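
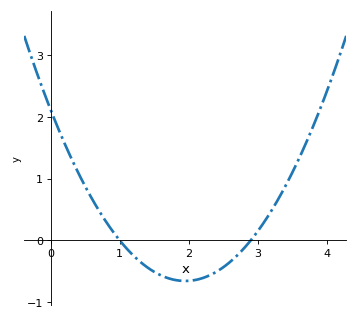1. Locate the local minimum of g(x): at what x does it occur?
2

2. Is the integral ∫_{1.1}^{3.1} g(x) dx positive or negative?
negative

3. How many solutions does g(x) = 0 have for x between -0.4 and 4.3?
2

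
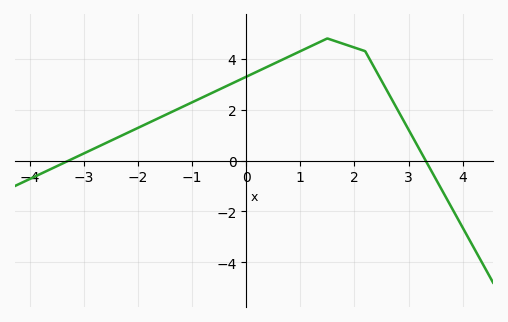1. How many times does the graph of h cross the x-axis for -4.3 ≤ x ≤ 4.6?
2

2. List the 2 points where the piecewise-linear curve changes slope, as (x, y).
(1.5, 4.8); (2.2, 4.3)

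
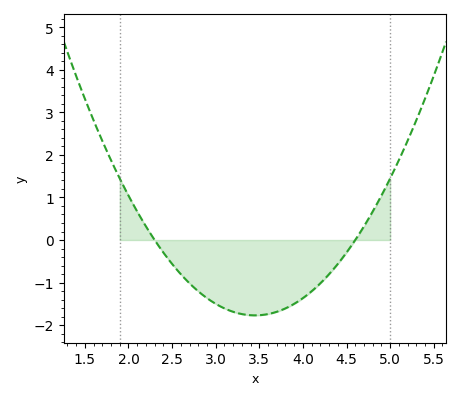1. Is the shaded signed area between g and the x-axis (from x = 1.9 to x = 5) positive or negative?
negative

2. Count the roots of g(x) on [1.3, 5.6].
2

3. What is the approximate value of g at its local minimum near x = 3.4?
-1.8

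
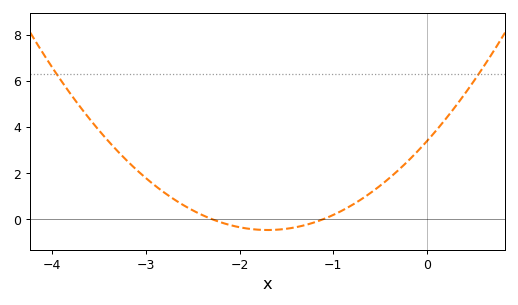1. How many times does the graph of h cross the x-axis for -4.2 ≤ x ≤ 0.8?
2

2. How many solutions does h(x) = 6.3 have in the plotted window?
2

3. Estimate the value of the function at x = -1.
0.2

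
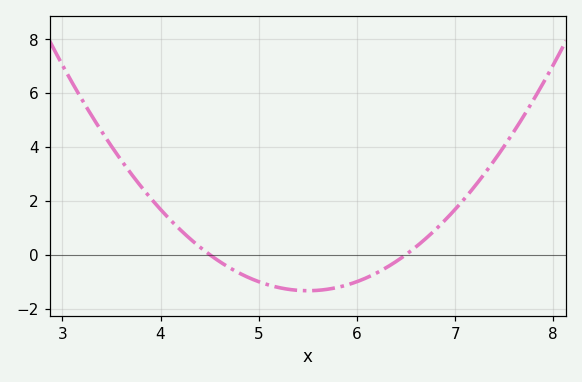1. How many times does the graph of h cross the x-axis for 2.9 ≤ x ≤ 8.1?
2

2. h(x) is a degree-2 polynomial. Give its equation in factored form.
y = 1.34(x - 4.5)(x - 6.5)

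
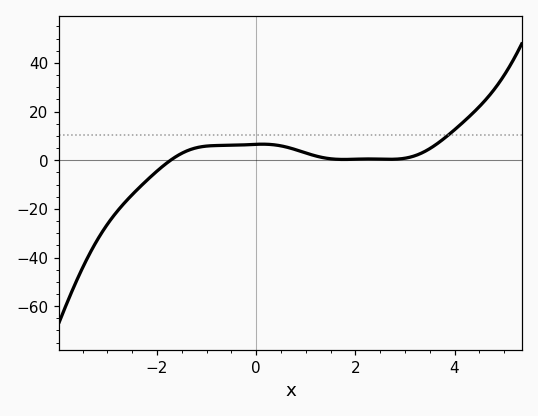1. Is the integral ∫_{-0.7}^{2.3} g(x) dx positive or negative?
positive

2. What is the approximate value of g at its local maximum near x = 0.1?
6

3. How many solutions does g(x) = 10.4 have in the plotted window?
1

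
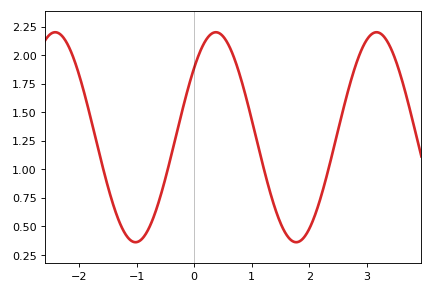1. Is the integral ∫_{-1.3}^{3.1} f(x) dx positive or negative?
positive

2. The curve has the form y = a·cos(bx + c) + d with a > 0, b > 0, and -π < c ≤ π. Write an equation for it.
y = 0.92cos(2.25x - 0.85) + 1.28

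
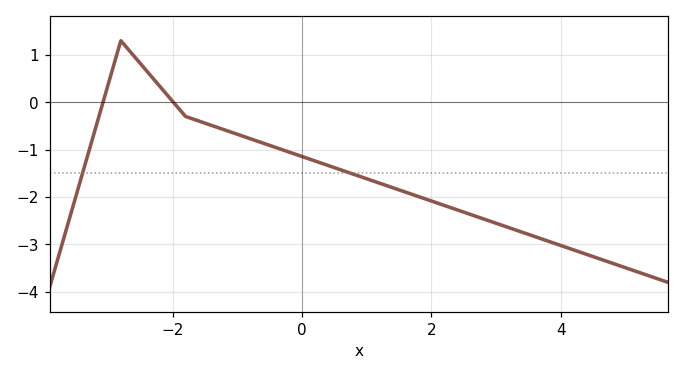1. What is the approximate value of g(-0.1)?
-1.1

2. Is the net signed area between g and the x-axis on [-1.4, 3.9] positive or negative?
negative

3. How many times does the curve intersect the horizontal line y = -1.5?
2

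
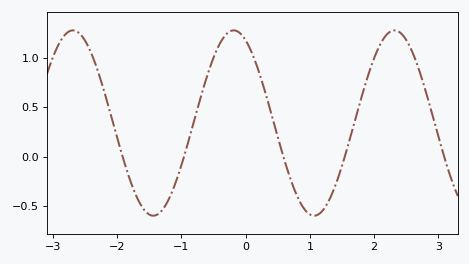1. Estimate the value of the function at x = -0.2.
1.3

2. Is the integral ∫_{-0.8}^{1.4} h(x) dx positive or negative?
positive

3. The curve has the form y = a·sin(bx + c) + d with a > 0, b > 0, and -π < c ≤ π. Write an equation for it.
y = 0.94sin(2.5x + 2) + 0.34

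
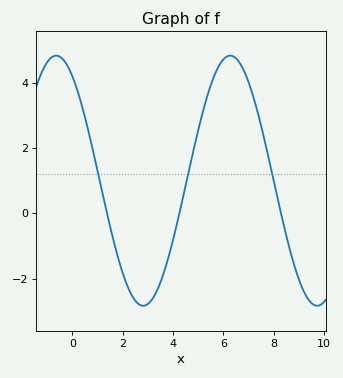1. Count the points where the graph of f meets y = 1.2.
3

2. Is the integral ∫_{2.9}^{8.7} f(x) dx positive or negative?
positive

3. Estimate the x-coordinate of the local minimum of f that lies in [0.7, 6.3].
2.8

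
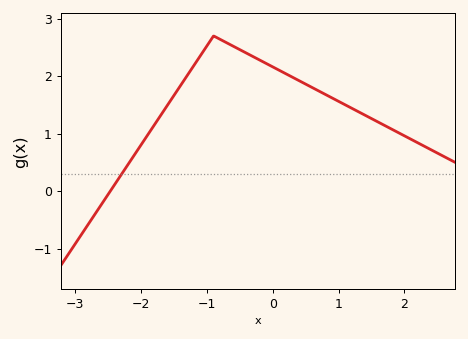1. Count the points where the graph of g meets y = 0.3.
1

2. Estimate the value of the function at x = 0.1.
2.1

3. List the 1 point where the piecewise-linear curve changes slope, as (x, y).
(-0.9, 2.7)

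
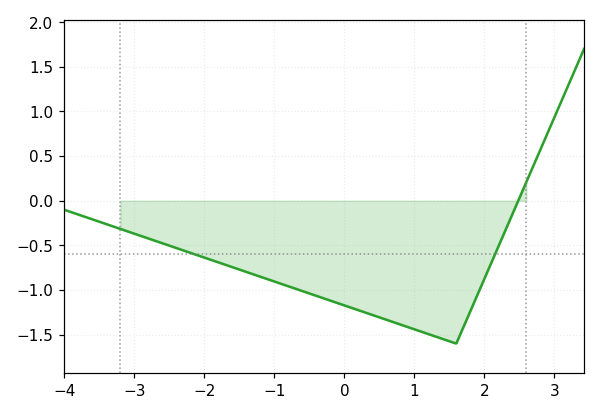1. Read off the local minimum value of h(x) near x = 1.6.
-1.6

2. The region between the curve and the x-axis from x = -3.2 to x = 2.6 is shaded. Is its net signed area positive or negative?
negative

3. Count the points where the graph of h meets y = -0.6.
2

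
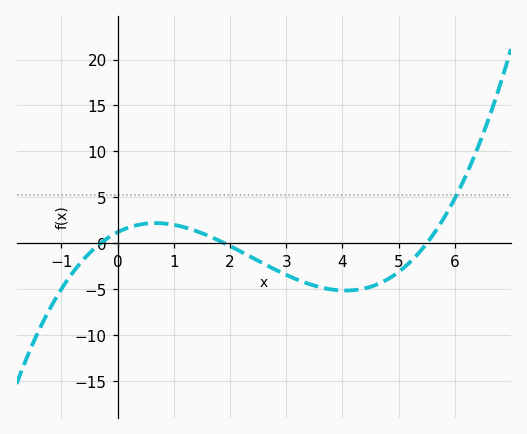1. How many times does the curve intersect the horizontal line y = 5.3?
1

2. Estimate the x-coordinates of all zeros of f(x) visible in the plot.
-0.2, 2, 5.4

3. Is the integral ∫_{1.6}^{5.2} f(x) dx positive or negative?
negative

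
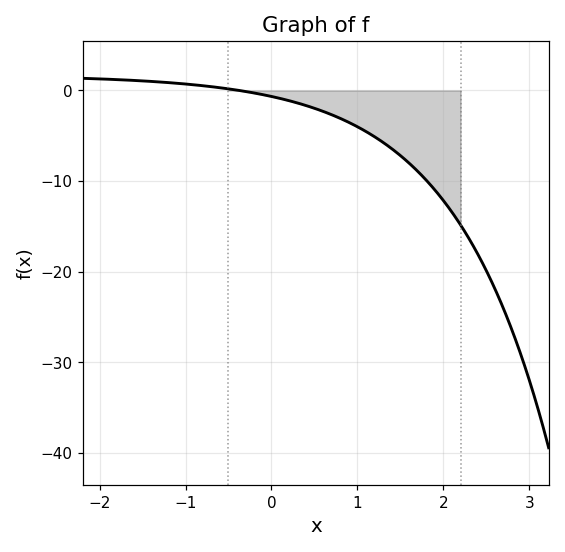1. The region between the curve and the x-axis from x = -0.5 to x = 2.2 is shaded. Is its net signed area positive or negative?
negative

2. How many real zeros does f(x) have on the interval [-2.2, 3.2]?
1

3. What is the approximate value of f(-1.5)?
1.06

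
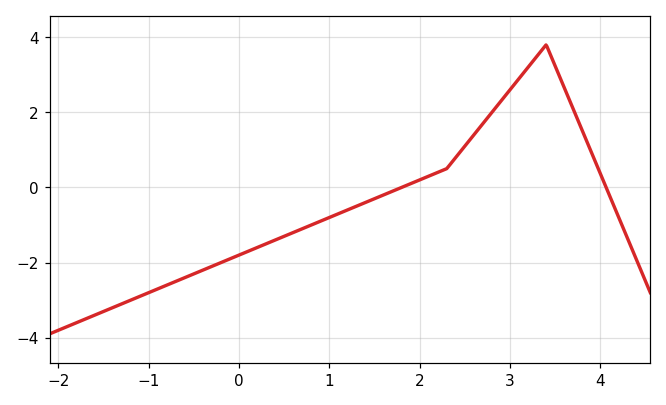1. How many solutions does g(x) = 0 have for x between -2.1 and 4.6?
2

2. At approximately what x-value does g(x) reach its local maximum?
3.4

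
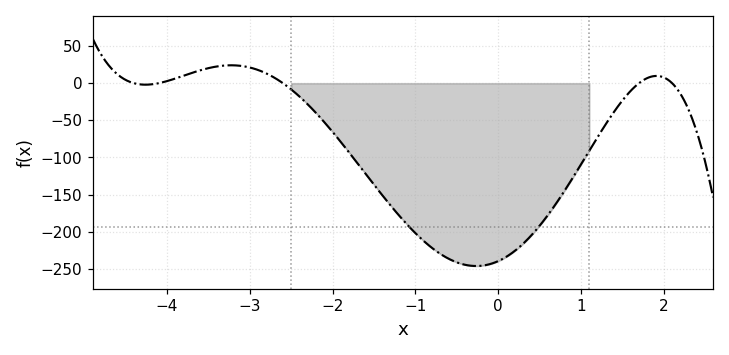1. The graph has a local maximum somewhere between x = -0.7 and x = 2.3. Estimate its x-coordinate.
1.9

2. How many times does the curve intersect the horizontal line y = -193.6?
2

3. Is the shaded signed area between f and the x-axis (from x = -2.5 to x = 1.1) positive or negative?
negative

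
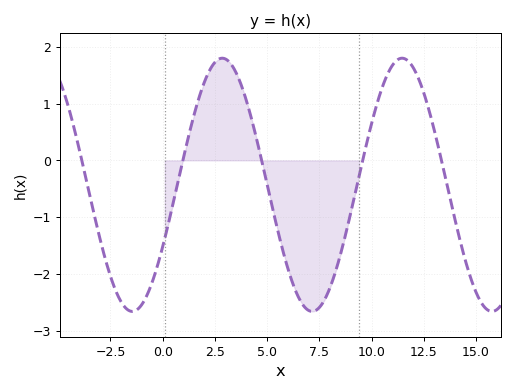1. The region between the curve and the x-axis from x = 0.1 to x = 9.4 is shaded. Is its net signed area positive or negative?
negative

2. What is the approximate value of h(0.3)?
-1.1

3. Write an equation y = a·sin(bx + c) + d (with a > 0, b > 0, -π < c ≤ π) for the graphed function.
y = 2.23sin(0.73x - 0.51) - 0.43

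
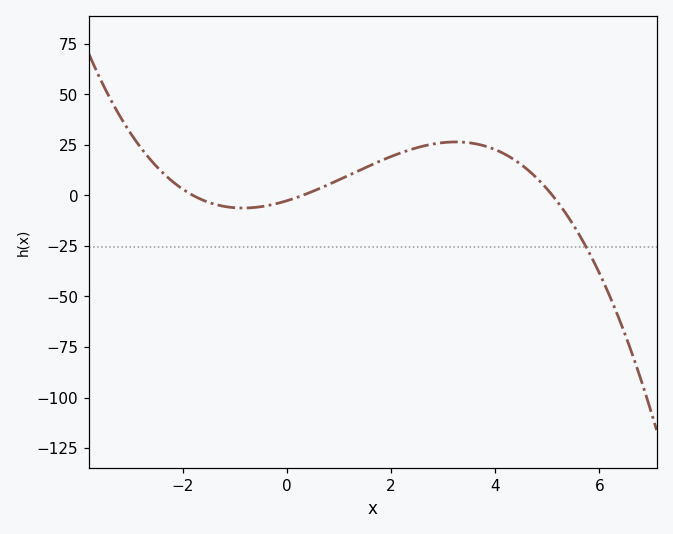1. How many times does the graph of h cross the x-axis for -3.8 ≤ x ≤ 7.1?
3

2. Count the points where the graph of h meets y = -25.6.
1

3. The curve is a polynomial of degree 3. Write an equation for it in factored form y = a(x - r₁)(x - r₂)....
y = -0.96(x + 1.8)(x - 0.3)(x - 5.1)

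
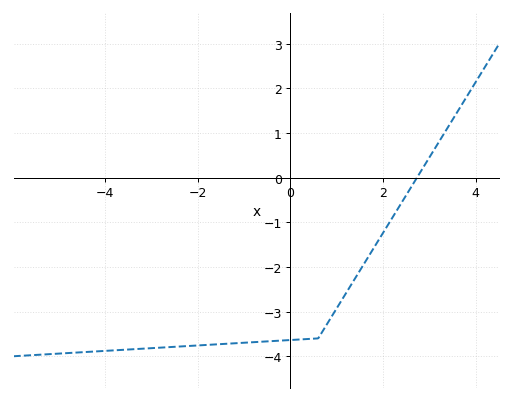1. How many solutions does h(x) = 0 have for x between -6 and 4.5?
1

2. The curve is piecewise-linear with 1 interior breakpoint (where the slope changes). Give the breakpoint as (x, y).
(0.6, -3.6)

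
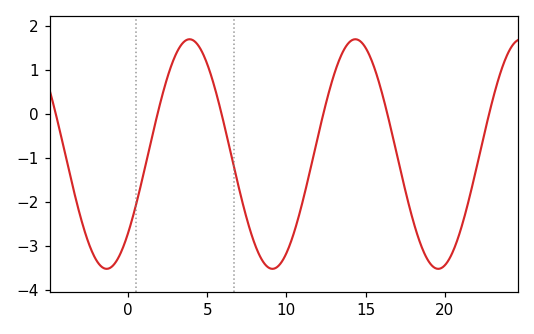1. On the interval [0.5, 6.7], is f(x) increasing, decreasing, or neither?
neither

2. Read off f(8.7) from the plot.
-3.4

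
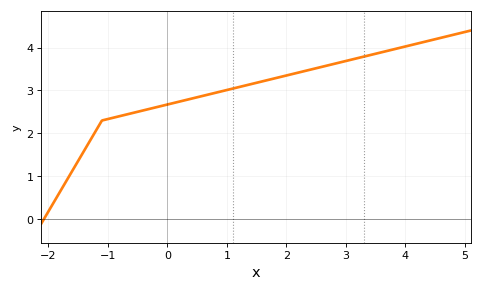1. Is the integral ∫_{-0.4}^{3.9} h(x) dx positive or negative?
positive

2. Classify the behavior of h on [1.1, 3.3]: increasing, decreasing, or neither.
increasing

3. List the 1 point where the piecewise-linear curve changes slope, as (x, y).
(-1.1, 2.3)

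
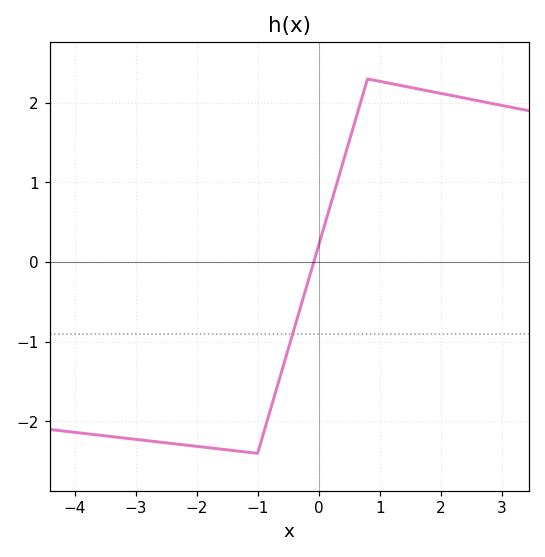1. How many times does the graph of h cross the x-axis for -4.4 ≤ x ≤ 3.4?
1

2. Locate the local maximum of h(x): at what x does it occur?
0.8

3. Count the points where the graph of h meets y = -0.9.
1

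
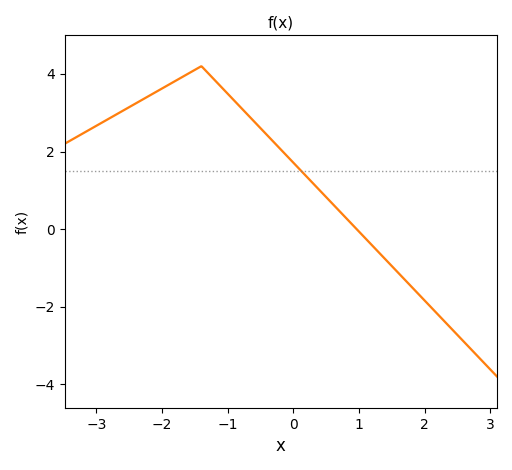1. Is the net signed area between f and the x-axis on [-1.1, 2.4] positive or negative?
positive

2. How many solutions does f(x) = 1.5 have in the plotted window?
1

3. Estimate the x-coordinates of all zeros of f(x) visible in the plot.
1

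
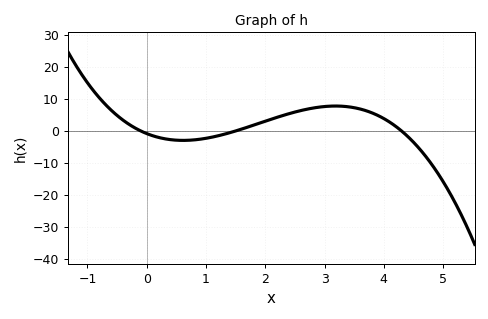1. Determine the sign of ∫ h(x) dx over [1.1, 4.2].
positive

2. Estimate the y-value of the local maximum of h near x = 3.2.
8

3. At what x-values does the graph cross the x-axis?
-0.1, 1.5, 4.3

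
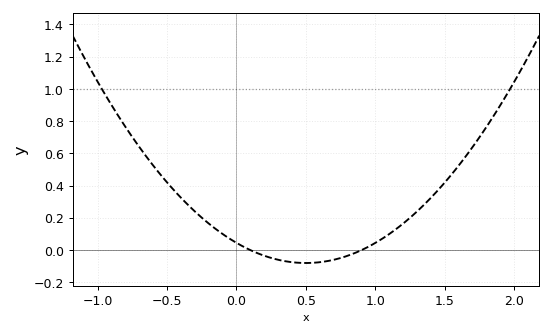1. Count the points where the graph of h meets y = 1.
2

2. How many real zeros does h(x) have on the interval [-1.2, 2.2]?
2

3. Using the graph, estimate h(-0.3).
0.24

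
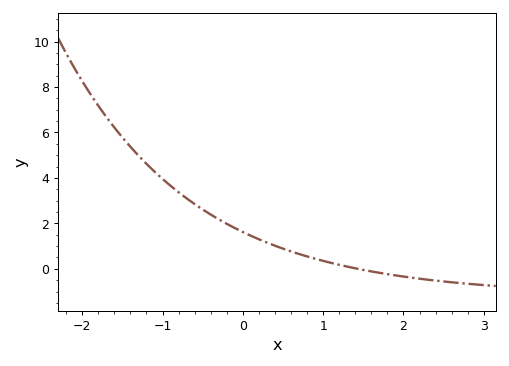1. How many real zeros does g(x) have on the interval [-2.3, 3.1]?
1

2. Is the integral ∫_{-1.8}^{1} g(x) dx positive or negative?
positive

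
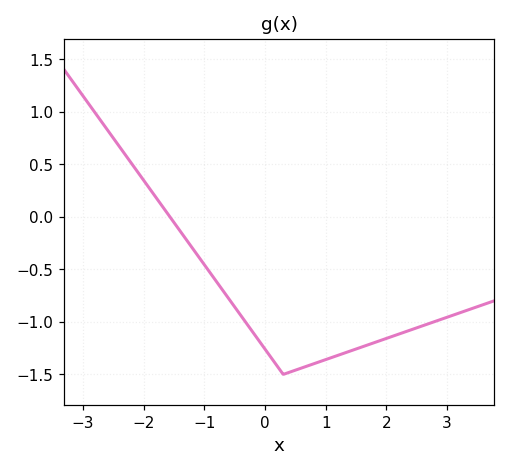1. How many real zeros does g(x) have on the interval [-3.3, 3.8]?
1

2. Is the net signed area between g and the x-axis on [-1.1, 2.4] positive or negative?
negative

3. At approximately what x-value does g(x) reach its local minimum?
0.3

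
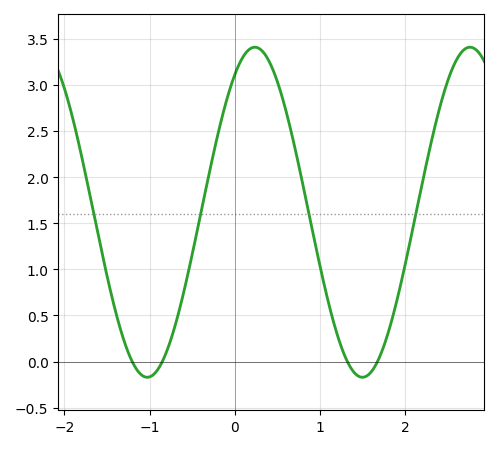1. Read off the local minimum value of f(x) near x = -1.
-0.17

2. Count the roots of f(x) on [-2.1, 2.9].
4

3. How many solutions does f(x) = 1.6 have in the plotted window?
4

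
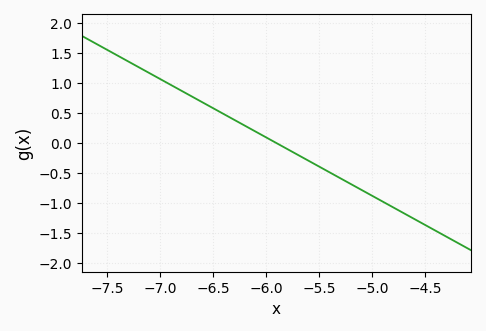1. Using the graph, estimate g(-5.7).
-0.194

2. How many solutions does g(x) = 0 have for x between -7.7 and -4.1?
1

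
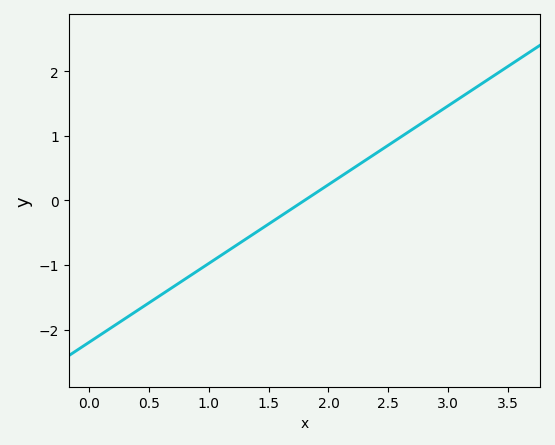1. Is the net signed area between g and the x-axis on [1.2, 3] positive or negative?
positive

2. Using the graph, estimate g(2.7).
1.1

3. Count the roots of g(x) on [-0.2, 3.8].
1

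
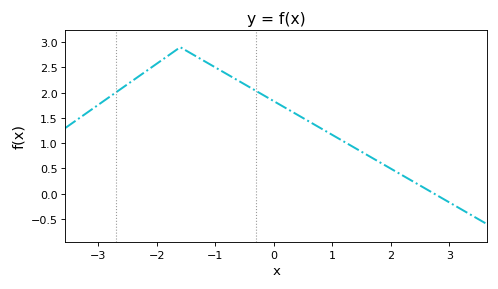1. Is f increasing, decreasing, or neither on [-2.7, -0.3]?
neither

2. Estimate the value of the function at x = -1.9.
2.65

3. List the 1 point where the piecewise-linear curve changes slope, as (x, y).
(-1.6, 2.9)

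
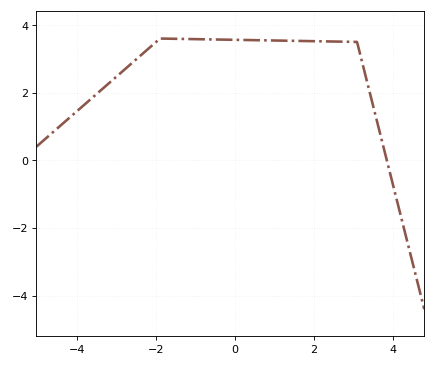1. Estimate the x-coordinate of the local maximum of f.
-1.9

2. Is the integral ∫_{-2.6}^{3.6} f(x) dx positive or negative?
positive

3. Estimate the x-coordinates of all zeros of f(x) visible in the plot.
3.86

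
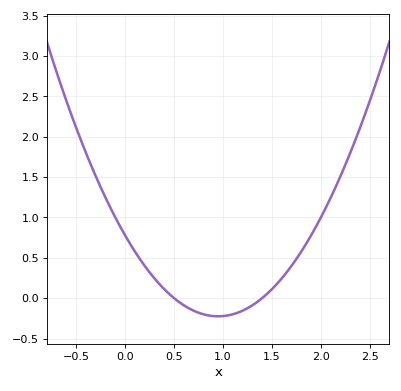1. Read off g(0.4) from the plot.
0.1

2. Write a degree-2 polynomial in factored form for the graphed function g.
y = 1.11(x - 0.5)(x - 1.4)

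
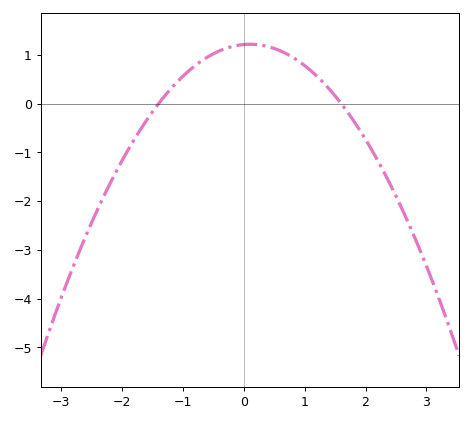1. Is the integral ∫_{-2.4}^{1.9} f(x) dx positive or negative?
positive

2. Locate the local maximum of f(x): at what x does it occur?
0.1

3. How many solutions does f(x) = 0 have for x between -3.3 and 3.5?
2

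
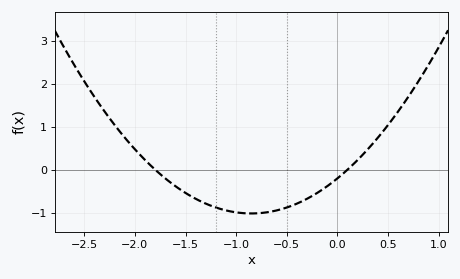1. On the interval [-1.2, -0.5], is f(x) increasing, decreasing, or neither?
neither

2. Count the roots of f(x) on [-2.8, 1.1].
2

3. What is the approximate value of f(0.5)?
1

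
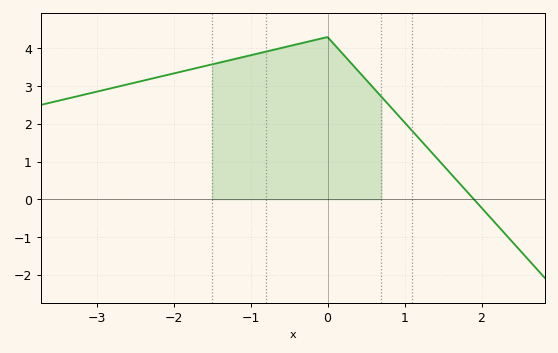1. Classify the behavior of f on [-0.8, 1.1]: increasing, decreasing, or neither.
neither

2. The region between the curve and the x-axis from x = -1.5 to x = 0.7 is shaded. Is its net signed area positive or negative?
positive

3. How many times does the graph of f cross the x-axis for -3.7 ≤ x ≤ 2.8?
1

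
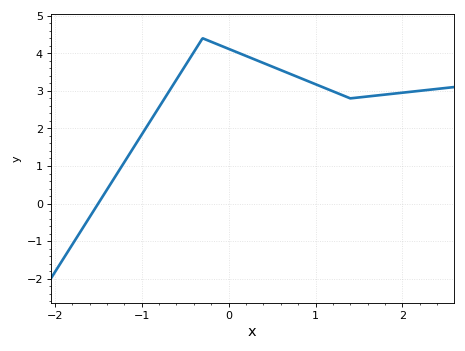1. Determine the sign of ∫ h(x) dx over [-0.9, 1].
positive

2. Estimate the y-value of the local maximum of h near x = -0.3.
4.4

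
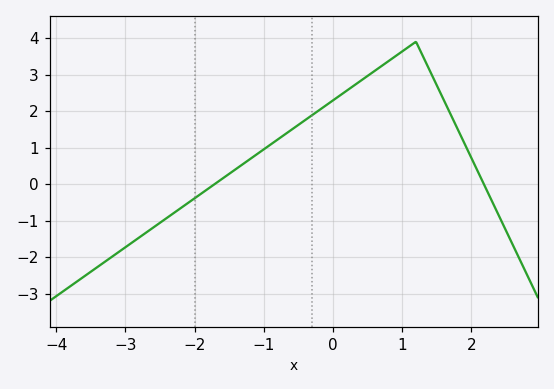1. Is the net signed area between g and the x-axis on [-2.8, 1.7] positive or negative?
positive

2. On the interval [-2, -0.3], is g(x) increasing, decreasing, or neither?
increasing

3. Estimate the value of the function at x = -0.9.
1.1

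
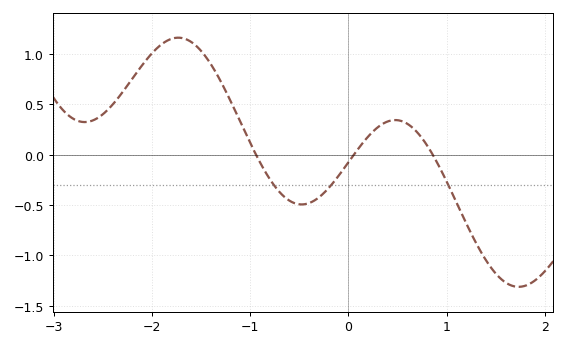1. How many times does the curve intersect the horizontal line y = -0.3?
3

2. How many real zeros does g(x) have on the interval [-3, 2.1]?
3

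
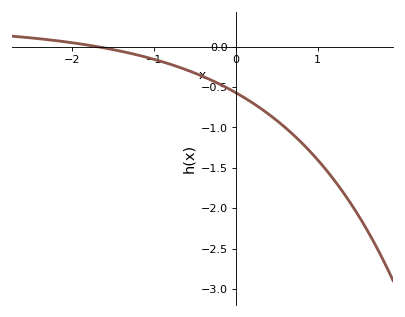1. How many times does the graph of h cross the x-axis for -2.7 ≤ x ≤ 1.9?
1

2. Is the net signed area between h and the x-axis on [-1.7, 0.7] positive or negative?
negative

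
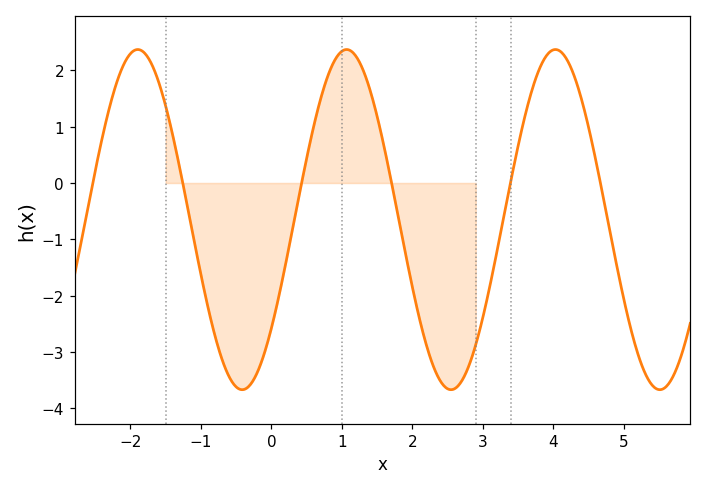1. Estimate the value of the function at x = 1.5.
1.2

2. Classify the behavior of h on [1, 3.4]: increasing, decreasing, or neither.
neither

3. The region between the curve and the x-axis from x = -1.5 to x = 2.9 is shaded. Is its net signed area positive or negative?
negative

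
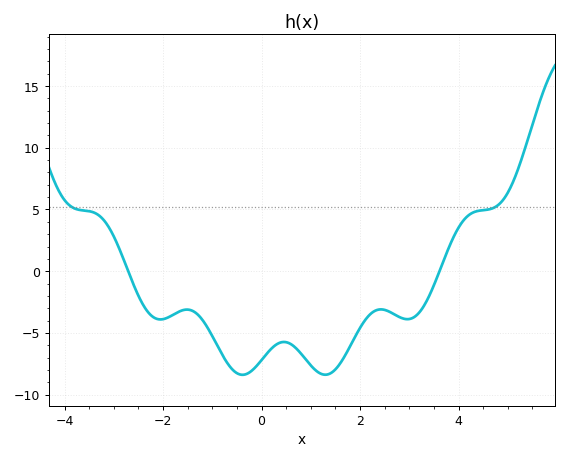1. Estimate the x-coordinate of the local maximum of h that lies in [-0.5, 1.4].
0.452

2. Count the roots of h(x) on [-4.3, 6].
2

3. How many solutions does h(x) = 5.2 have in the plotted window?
2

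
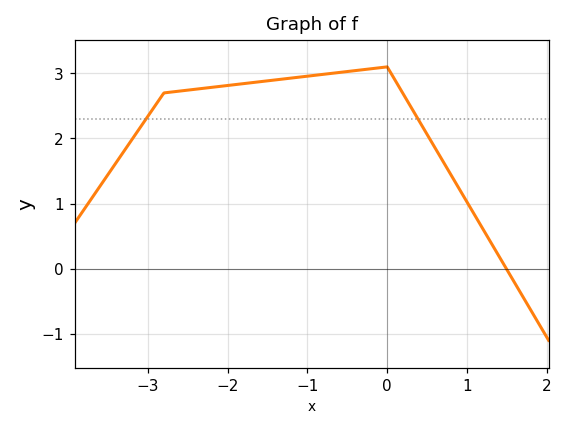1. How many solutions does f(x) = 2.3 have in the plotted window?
2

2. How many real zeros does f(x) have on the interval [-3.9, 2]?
1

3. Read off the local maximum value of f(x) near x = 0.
3.1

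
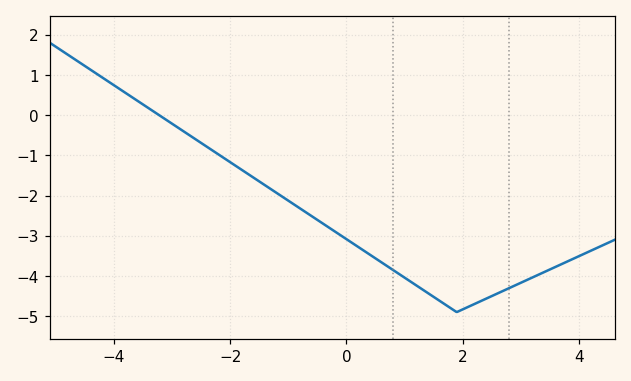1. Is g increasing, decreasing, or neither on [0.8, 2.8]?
neither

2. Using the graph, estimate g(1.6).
-4.61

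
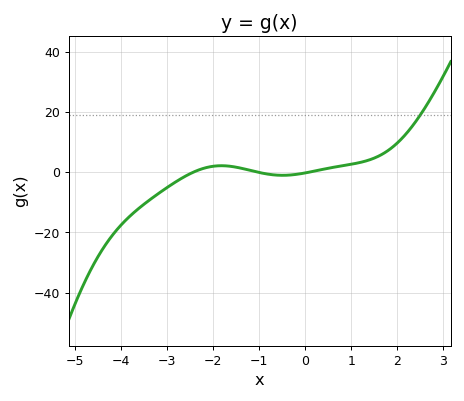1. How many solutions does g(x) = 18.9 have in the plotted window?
1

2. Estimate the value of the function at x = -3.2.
-7.2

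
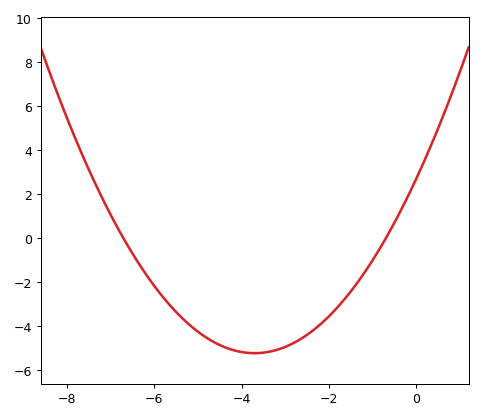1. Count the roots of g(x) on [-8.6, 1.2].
2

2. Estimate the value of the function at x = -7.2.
1.8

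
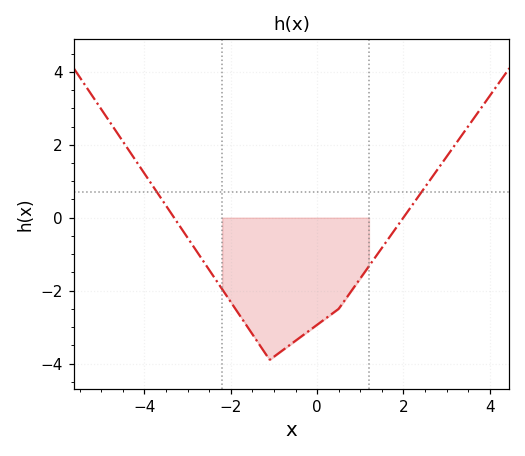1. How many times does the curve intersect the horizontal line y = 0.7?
2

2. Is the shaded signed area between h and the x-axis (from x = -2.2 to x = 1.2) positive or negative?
negative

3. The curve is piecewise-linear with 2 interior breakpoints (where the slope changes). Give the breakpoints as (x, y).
(-1.1, -3.9); (0.5, -2.5)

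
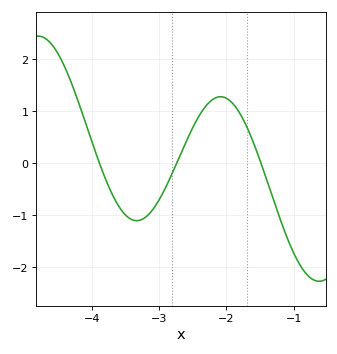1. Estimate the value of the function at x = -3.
-0.7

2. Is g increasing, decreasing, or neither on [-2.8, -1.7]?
neither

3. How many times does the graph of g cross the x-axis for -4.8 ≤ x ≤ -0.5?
3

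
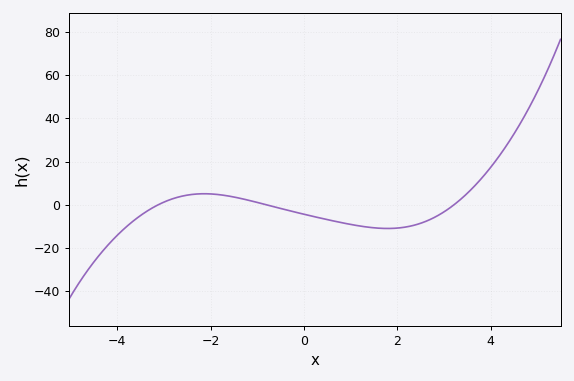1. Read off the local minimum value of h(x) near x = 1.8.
-10.9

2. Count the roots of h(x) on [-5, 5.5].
3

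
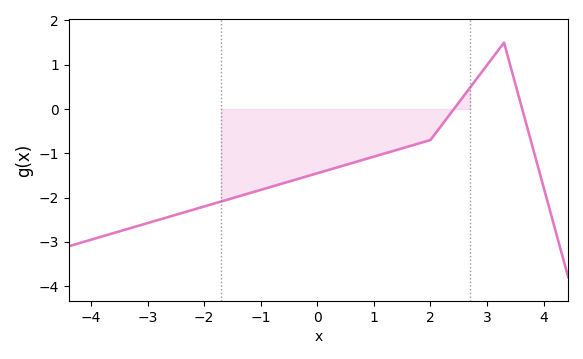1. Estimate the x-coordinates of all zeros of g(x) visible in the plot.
2.4, 3.6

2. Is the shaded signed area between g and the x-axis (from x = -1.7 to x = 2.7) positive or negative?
negative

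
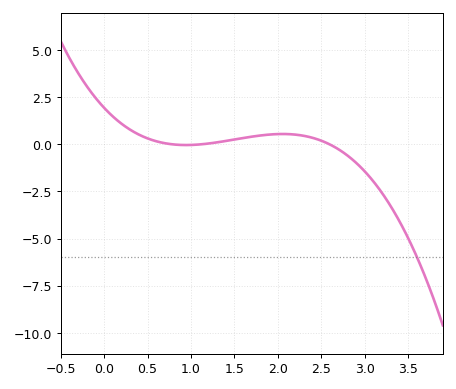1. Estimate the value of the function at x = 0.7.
0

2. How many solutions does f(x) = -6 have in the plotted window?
1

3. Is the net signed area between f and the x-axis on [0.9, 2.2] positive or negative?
positive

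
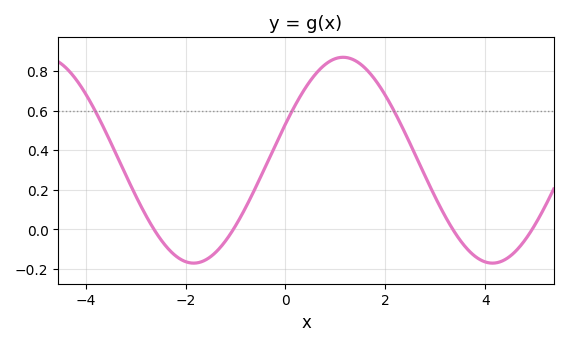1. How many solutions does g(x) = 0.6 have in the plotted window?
3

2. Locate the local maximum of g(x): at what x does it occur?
1.2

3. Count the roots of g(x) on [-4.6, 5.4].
4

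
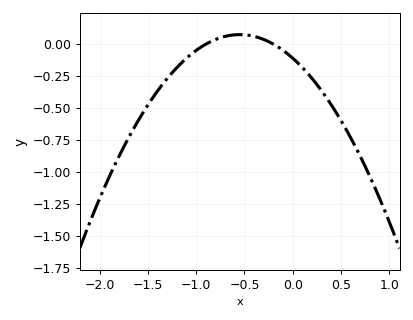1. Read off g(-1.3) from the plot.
-0.268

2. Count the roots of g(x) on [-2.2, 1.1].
2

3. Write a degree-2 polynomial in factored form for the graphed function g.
y = -0.61(x + 0.9)(x + 0.2)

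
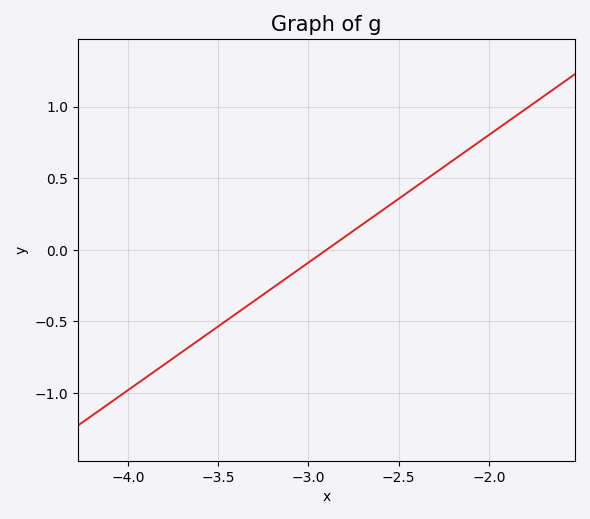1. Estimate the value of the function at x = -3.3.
-0.356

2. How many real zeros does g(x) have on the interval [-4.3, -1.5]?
1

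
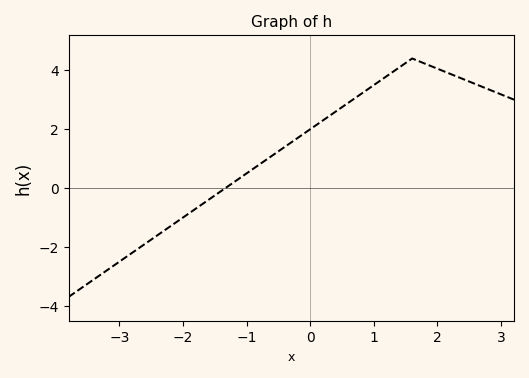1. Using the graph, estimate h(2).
4.05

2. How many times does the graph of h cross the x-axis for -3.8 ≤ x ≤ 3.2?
1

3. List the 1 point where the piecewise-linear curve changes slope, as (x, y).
(1.6, 4.4)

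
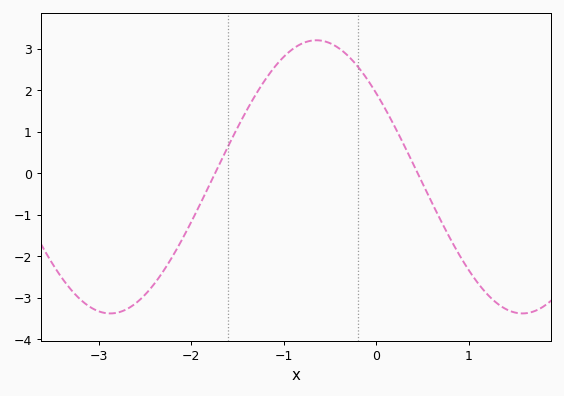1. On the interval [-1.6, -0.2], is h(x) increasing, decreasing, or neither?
neither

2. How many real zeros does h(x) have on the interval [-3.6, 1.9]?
2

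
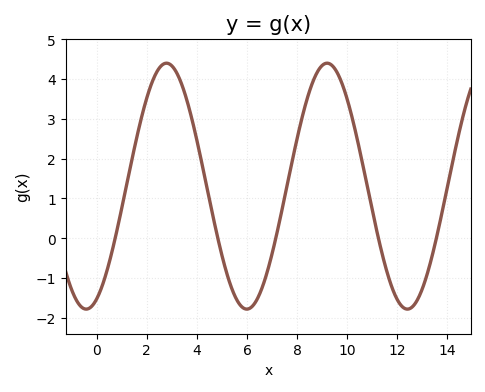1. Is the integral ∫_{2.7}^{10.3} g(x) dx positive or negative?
positive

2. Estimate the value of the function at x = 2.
3.5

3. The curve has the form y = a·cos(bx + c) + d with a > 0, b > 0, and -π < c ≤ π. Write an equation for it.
y = 3.09cos(0.98x - 2.7) + 1.31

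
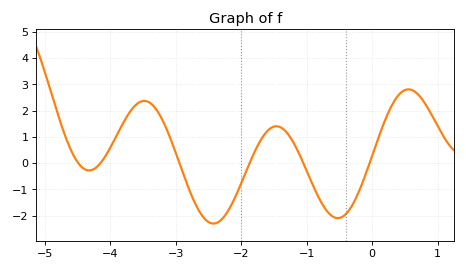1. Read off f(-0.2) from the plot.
-1.1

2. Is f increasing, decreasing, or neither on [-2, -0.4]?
neither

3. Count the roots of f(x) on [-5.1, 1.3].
6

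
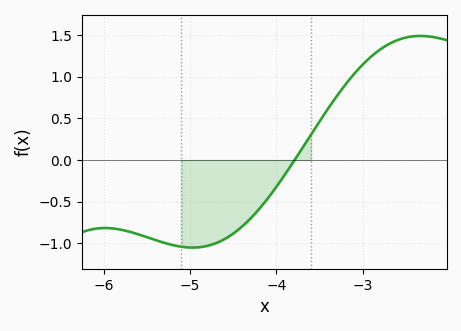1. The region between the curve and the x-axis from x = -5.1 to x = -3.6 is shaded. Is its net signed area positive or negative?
negative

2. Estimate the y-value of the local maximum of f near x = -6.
-0.815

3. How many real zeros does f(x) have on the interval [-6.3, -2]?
1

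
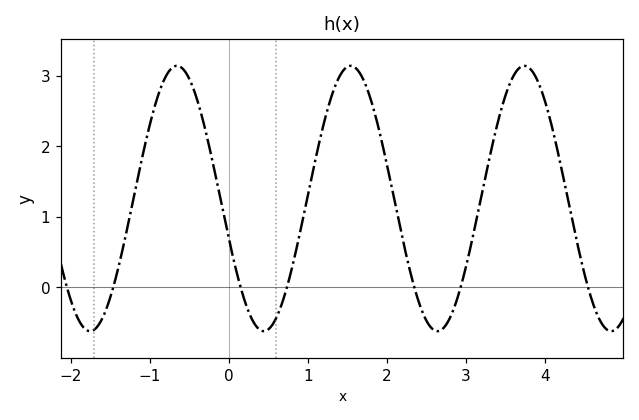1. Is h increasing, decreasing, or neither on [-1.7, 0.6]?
neither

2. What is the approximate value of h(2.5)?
-0.475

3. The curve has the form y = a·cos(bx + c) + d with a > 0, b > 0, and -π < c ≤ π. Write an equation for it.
y = 1.88cos(2.86x + 1.88) + 1.26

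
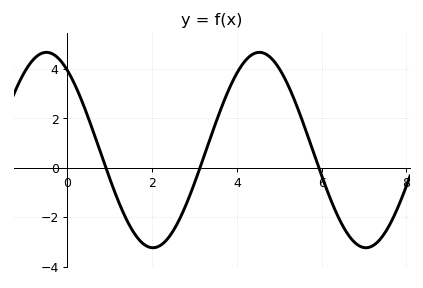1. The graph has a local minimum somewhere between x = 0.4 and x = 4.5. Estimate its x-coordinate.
2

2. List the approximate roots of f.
1, 3.2, 6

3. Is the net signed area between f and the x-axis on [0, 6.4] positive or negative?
positive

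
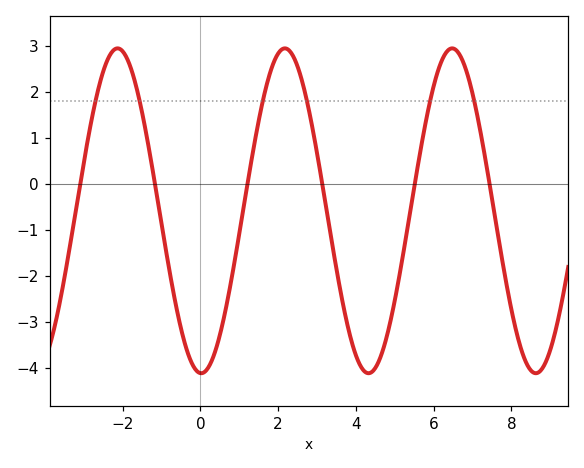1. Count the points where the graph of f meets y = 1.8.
6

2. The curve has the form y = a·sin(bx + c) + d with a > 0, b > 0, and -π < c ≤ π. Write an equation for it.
y = 3.53sin(1.46x - 1.6) - 0.59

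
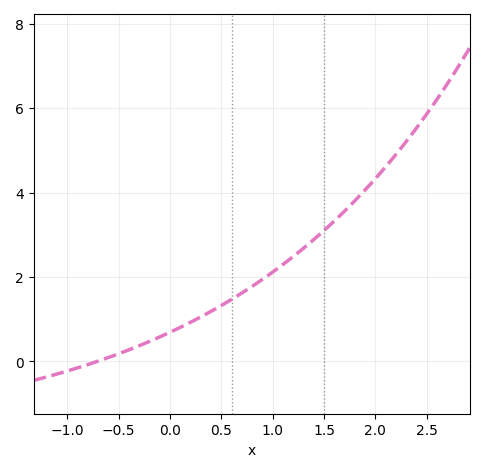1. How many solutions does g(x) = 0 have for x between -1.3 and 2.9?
1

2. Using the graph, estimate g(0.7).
1.62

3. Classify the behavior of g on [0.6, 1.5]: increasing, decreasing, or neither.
increasing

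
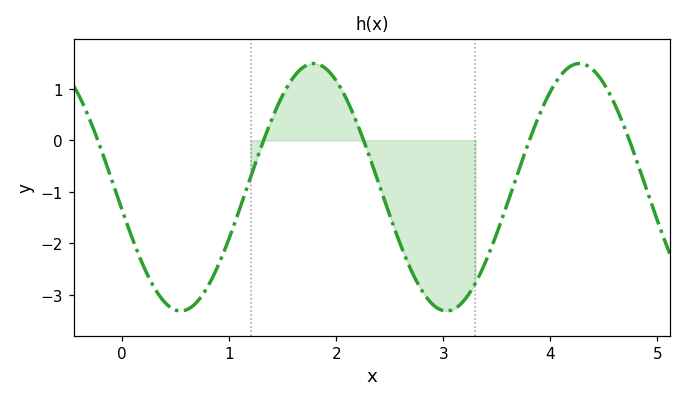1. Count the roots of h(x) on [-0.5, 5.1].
5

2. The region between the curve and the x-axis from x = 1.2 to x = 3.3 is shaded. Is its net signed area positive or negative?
negative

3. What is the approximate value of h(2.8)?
-2.9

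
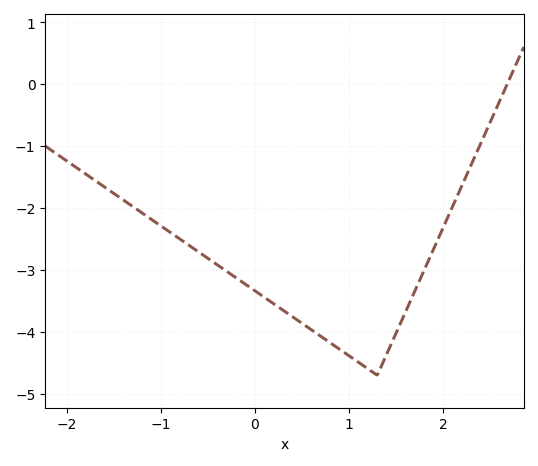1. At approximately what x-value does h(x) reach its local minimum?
1.3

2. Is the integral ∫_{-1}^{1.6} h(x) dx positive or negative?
negative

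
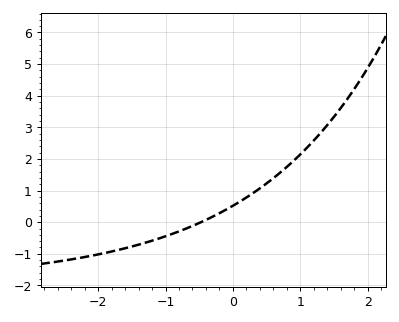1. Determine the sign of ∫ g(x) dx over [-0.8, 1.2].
positive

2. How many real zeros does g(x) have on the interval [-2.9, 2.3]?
1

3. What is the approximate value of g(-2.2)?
-1.1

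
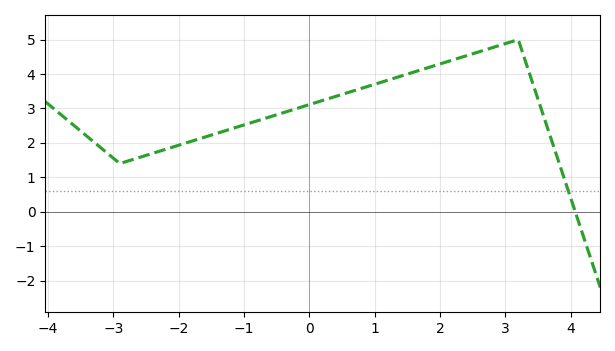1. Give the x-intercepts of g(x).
4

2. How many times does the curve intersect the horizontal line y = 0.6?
1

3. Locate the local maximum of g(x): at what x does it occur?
3.2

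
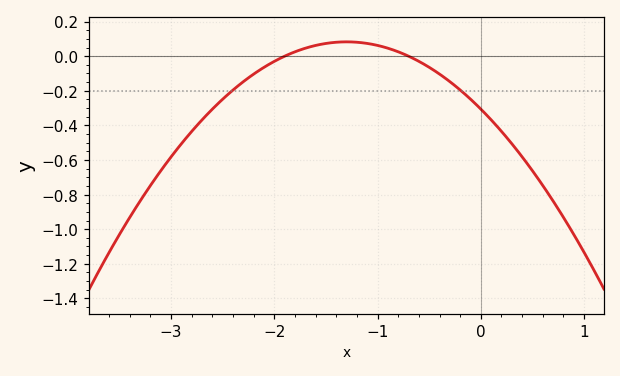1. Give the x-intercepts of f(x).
-1.9, -0.7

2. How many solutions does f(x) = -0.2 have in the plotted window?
2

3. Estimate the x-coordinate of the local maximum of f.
-1.3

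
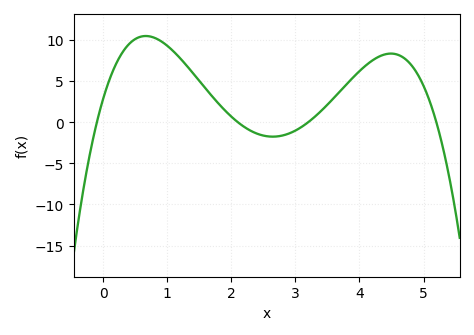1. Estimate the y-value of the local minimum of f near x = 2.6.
-1.76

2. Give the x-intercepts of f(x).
-0.1, 2.1, 3.2, 5.2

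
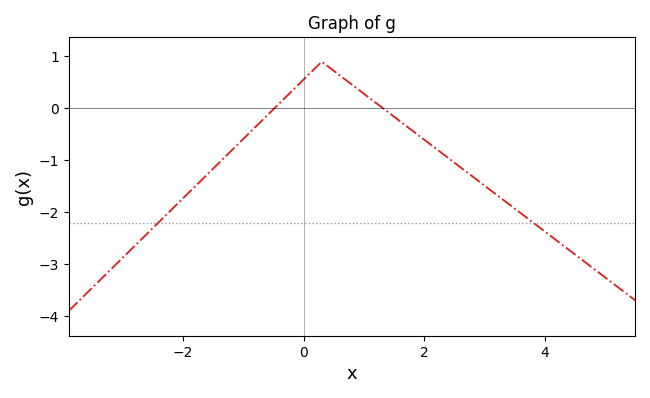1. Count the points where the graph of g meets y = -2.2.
2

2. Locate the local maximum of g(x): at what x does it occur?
0.301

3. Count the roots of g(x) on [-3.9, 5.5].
2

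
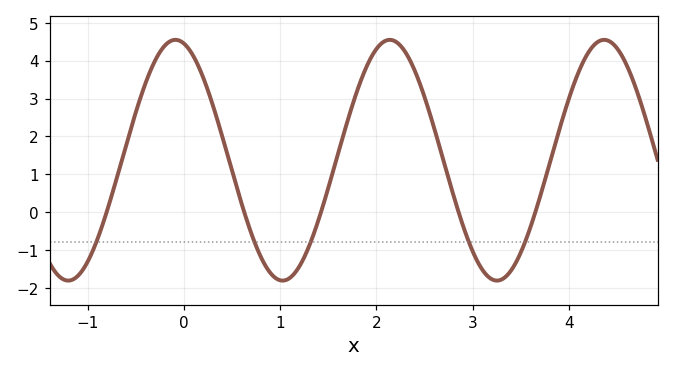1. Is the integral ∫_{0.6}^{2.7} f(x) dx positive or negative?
positive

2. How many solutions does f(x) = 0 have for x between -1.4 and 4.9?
5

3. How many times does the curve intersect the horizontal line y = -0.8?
5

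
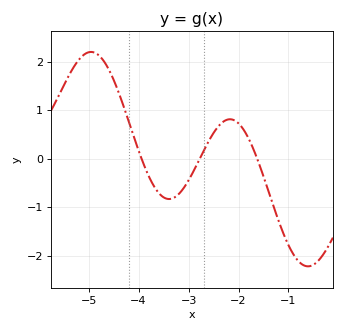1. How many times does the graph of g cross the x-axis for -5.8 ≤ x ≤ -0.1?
3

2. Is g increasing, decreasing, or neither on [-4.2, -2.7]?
neither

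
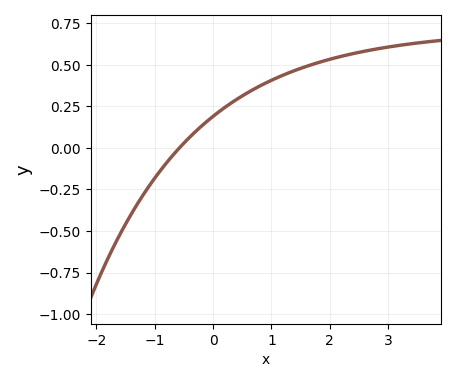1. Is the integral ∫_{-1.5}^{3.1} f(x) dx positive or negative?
positive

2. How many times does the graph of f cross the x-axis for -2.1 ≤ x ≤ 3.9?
1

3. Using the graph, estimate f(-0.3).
0.1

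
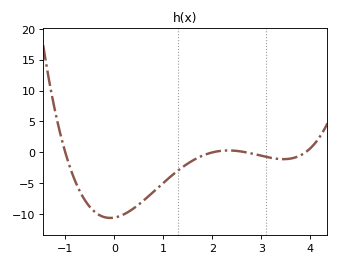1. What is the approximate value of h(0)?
-10.5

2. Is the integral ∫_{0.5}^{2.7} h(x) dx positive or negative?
negative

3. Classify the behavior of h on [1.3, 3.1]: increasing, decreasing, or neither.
neither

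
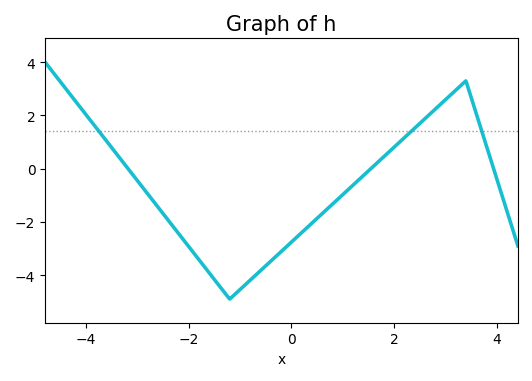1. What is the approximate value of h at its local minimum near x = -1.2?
-4.9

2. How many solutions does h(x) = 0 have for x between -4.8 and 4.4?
3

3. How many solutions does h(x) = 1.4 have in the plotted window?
3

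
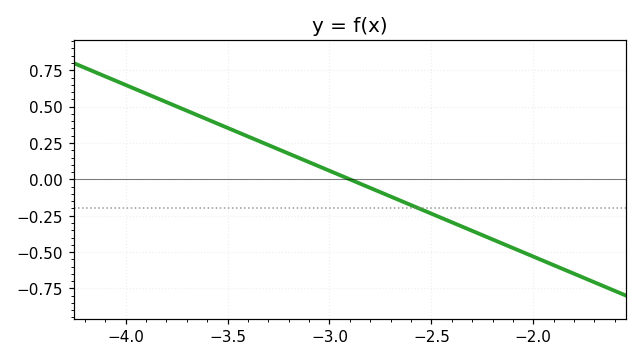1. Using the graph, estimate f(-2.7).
-0.118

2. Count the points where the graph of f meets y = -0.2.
1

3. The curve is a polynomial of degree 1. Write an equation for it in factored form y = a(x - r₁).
y = -0.59(x + 2.9)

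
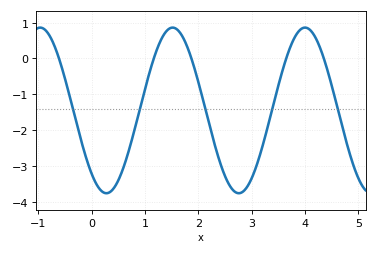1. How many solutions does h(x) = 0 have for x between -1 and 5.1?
5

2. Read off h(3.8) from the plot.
0.563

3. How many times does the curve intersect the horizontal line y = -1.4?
5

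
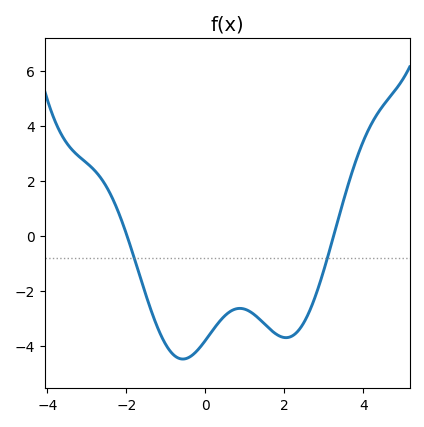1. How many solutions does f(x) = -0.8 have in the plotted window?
2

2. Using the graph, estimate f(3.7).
2.25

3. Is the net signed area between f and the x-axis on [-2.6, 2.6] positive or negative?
negative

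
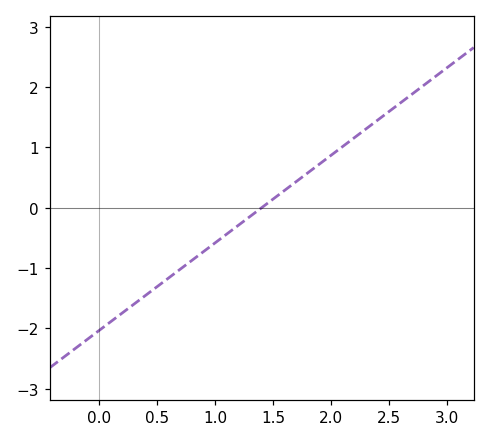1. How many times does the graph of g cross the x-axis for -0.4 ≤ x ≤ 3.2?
1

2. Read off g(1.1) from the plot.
-0.4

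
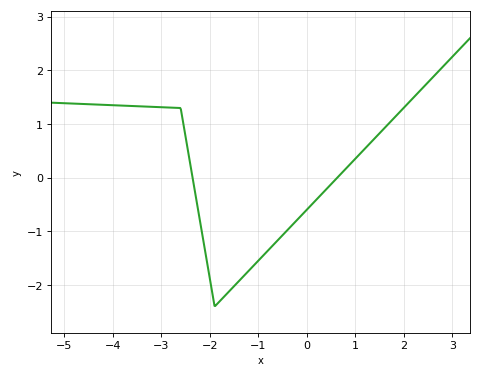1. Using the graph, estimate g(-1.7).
-2.2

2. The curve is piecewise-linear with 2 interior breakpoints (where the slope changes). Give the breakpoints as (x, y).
(-2.6, 1.3); (-1.9, -2.4)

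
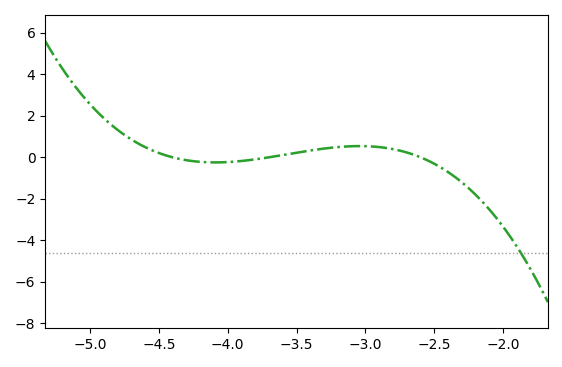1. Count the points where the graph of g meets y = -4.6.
1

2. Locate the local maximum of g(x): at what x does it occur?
-3.04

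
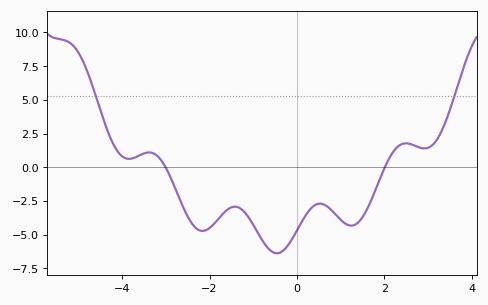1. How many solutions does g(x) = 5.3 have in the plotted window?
2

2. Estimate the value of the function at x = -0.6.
-6.2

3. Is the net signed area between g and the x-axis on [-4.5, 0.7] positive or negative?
negative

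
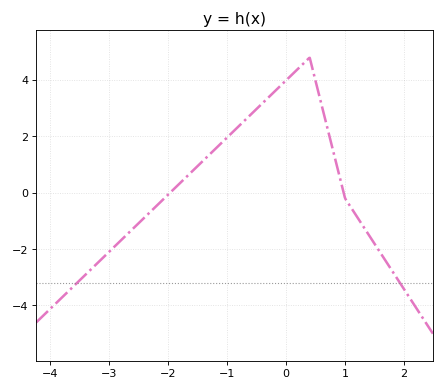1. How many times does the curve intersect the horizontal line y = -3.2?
2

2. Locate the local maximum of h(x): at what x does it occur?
0.398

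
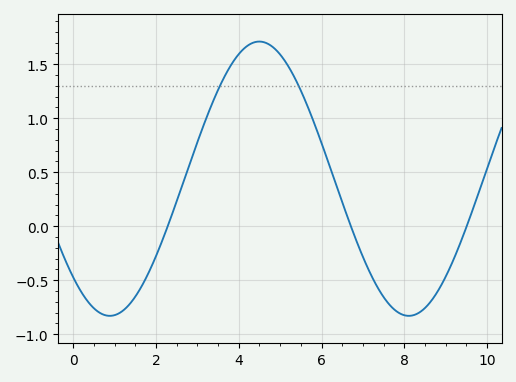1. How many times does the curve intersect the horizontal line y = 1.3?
2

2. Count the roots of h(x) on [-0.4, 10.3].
3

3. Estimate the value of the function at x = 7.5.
-0.65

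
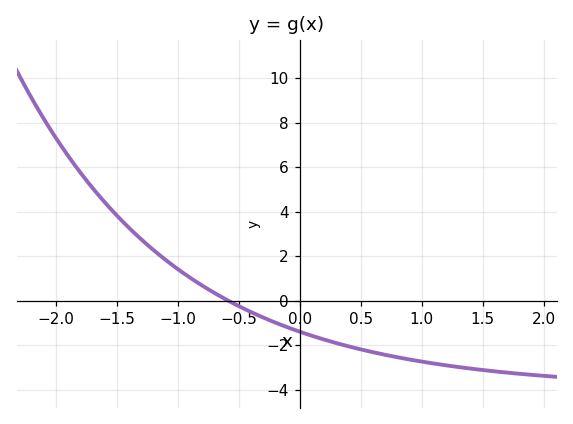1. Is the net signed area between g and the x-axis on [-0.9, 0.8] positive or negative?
negative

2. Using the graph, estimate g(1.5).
-3.2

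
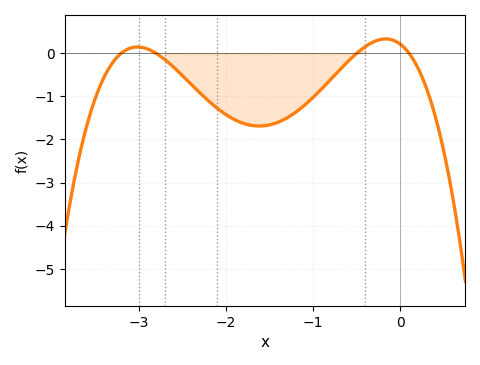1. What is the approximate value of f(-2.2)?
-1.1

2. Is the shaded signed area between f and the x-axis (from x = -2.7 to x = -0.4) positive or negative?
negative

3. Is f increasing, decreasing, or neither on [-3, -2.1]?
decreasing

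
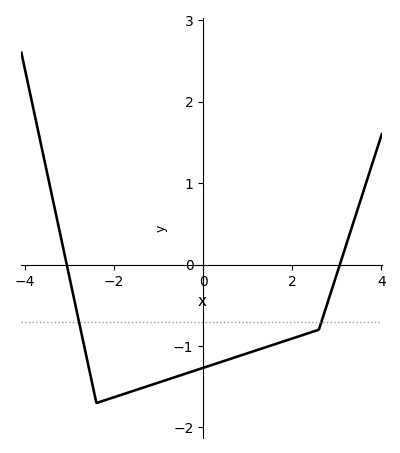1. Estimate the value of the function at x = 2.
-0.908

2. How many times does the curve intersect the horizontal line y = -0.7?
2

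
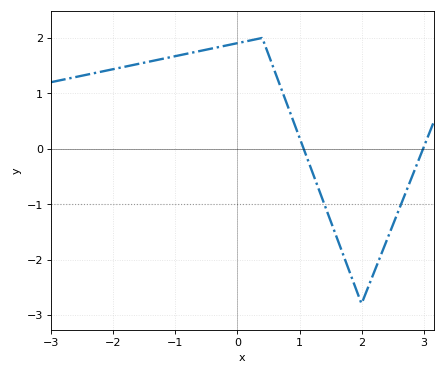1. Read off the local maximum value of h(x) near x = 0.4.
2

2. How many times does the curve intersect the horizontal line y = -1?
2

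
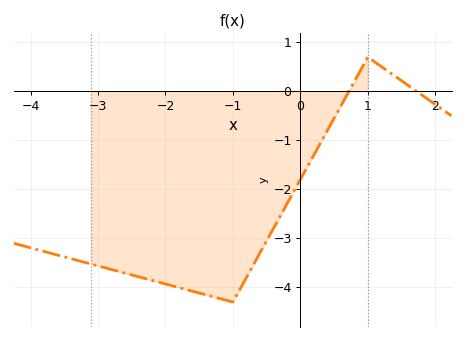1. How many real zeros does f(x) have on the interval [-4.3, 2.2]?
2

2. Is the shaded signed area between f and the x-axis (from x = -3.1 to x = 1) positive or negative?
negative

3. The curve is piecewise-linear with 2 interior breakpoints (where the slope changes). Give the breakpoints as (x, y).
(-1, -4.3); (1, 0.7)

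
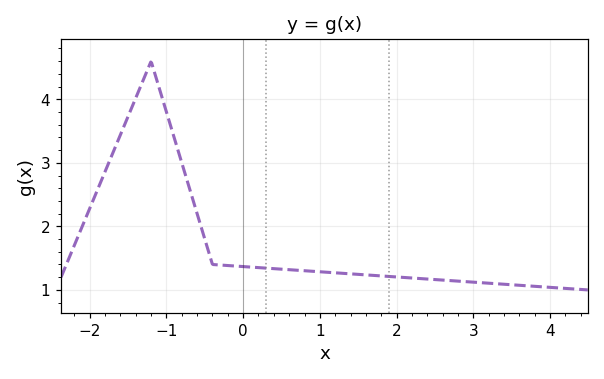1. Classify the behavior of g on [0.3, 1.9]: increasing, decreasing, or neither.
decreasing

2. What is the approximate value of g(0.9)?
1.3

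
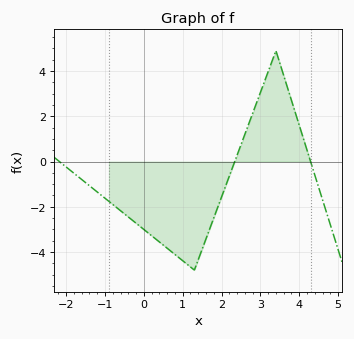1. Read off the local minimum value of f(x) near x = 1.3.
-4.8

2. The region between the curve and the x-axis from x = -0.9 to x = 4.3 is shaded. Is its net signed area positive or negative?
negative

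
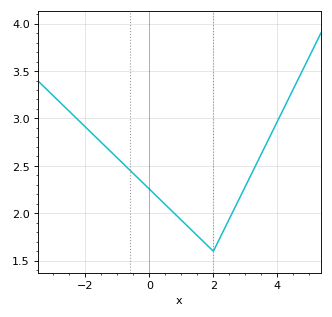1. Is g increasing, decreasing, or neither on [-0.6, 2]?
decreasing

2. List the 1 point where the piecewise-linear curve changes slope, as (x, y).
(2, 1.6)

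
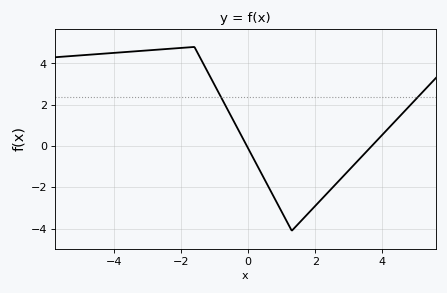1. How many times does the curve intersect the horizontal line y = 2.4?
2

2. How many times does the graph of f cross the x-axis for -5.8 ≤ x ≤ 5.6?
2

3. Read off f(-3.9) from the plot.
4.6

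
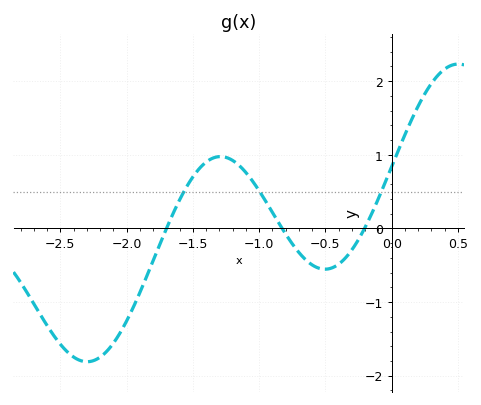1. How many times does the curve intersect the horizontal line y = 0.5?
3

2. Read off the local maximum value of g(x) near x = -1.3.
0.976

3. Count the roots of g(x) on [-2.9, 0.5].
3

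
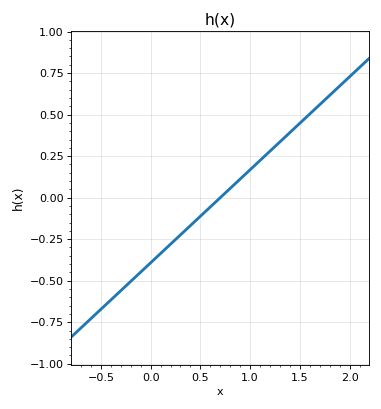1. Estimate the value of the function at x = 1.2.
0.28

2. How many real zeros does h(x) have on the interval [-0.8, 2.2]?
1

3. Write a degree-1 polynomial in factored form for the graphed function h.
y = 0.56(x - 0.7)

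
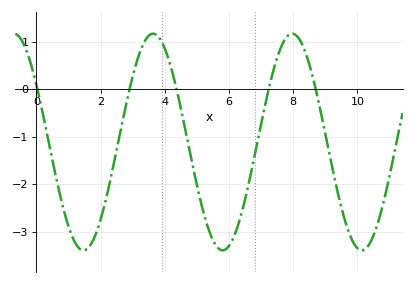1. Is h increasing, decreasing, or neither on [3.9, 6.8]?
neither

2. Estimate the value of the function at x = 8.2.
1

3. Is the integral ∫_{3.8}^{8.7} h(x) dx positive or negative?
negative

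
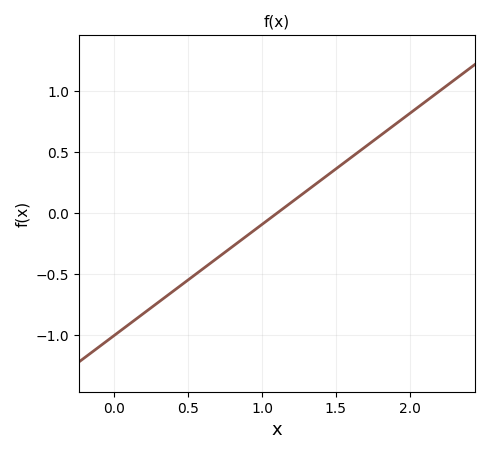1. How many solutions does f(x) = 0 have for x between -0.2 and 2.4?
1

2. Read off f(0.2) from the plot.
-0.819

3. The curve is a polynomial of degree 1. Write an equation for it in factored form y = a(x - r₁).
y = 0.91(x - 1.1)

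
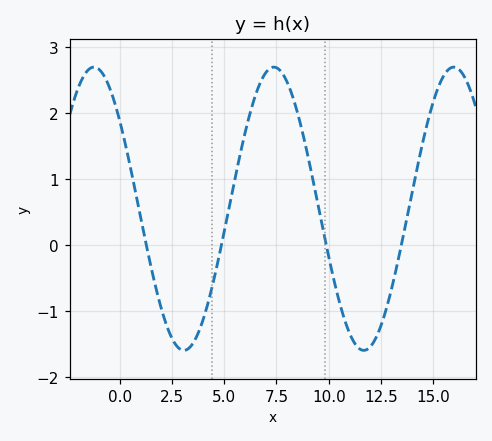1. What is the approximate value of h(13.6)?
0.2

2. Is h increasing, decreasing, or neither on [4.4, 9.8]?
neither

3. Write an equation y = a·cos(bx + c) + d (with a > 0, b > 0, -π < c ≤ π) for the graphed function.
y = 2.15cos(0.73x + 0.9) + 0.55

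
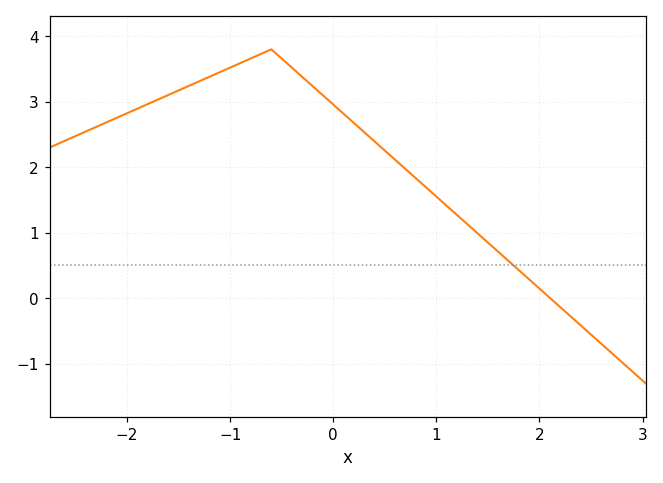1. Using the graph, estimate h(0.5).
2.3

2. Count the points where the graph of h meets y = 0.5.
1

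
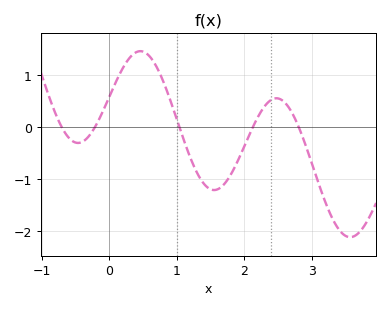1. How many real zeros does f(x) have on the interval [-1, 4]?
5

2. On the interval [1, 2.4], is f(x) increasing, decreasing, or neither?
neither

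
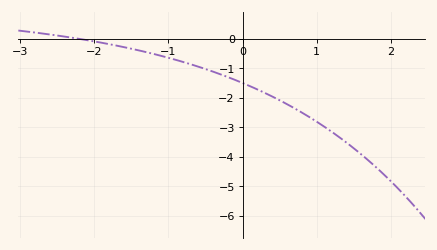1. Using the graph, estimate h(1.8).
-4.35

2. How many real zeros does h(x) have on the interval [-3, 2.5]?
1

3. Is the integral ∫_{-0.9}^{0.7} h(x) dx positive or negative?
negative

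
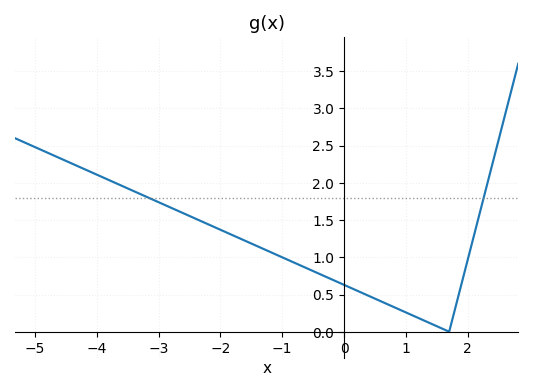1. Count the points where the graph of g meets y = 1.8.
2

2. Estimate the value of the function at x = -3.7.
2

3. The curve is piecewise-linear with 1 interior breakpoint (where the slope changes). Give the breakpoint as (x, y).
(1.7, 0)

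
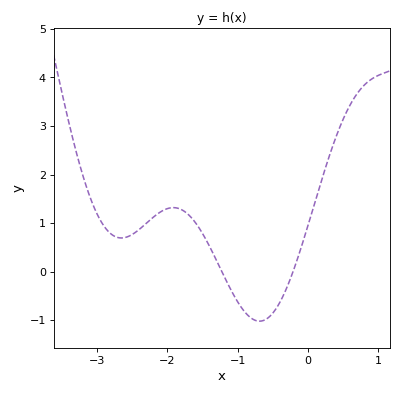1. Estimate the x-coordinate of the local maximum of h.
-1.9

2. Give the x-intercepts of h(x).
-1.2, -0.2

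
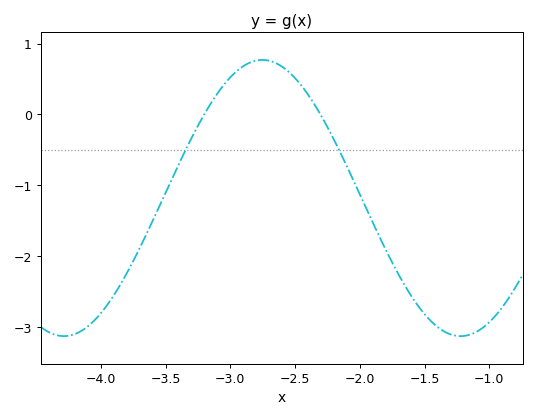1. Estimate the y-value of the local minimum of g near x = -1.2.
-3.1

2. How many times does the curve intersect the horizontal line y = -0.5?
2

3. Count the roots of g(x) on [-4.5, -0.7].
2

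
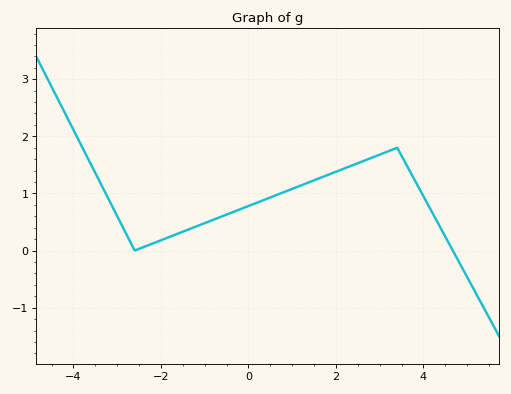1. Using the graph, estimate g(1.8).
1.32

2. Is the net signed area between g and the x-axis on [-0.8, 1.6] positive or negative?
positive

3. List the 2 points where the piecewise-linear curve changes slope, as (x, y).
(-2.6, 0); (3.4, 1.8)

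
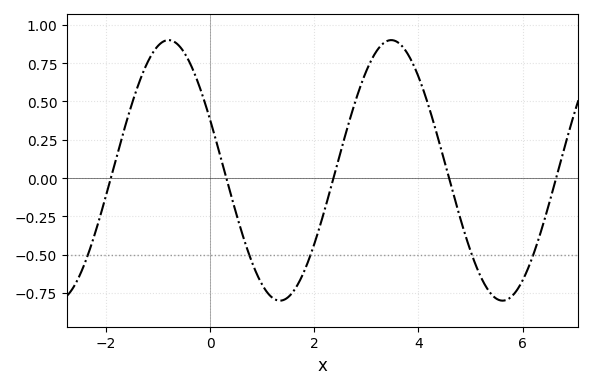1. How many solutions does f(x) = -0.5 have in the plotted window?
5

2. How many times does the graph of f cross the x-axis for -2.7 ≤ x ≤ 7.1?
5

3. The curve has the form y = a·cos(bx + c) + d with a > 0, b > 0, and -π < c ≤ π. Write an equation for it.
y = 0.85cos(1.47x + 1.17) + 0.05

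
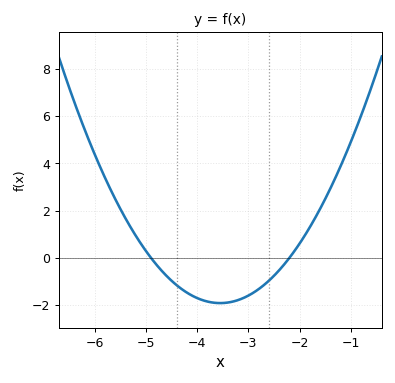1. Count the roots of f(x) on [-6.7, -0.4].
2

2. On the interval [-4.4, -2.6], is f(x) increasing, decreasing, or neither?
neither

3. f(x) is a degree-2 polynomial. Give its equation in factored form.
y = 1.05(x + 4.9)(x + 2.2)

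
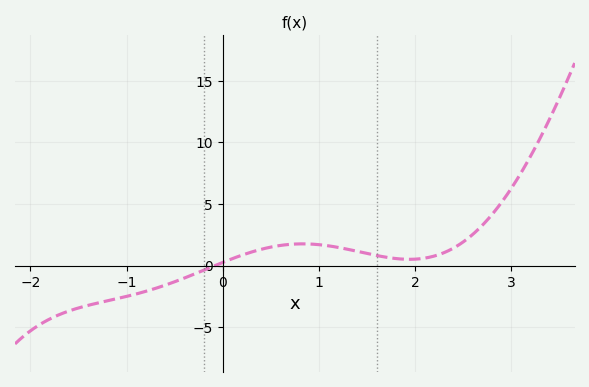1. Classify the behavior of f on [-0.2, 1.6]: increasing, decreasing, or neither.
neither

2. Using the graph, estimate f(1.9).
0.511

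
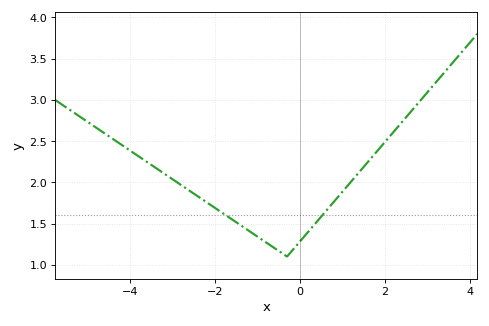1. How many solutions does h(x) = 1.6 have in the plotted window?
2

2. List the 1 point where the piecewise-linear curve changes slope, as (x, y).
(-0.3, 1.1)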